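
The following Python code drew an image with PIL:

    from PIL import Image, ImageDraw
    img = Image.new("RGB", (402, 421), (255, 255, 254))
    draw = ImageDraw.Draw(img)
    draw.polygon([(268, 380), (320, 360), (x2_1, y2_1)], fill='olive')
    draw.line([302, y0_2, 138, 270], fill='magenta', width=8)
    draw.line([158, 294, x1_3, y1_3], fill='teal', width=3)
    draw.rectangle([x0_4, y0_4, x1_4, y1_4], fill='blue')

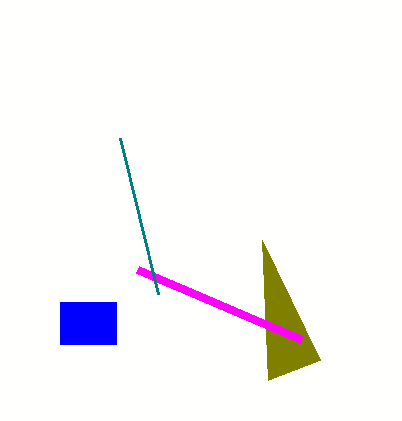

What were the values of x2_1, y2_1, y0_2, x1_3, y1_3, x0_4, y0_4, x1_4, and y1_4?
x2_1 = 262
y2_1 = 240
y0_2 = 340
x1_3 = 120
y1_3 = 138
x0_4 = 60
y0_4 = 302
x1_4 = 116
y1_4 = 344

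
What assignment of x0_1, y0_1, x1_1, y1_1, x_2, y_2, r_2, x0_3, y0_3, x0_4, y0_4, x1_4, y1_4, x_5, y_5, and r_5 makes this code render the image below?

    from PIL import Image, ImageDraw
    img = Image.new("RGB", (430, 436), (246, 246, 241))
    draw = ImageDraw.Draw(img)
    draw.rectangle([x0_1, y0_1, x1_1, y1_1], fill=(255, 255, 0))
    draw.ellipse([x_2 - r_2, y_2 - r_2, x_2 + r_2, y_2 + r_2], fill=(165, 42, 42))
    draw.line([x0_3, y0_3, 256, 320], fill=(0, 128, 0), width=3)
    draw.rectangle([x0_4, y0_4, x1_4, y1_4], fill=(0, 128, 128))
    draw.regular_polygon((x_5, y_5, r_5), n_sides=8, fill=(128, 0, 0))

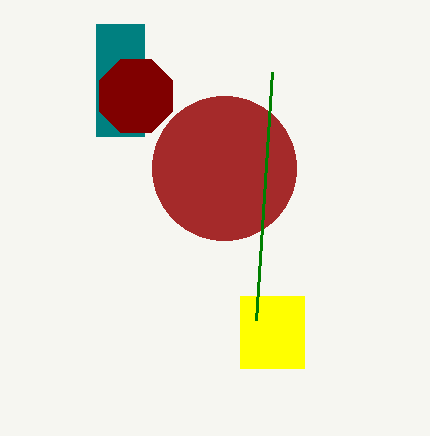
x0_1 = 240, y0_1 = 296, x1_1 = 304, y1_1 = 368, x_2 = 224, y_2 = 168, r_2 = 72, x0_3 = 272, y0_3 = 72, x0_4 = 96, y0_4 = 24, x1_4 = 144, y1_4 = 136, x_5 = 136, y_5 = 96, r_5 = 40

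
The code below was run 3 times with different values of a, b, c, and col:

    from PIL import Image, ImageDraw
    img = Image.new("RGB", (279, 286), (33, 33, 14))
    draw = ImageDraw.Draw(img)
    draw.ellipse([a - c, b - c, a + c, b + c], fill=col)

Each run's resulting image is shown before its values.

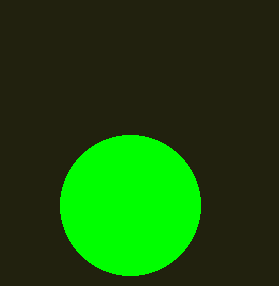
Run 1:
a = 130, b = 205, c = 70, col = 'lime'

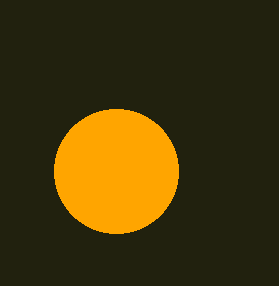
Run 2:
a = 116
b = 171
c = 62
col = 'orange'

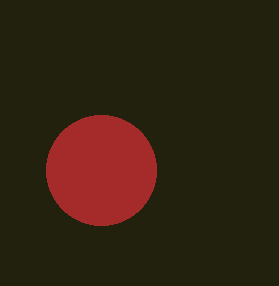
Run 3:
a = 101; b = 170; c = 55; col = 'brown'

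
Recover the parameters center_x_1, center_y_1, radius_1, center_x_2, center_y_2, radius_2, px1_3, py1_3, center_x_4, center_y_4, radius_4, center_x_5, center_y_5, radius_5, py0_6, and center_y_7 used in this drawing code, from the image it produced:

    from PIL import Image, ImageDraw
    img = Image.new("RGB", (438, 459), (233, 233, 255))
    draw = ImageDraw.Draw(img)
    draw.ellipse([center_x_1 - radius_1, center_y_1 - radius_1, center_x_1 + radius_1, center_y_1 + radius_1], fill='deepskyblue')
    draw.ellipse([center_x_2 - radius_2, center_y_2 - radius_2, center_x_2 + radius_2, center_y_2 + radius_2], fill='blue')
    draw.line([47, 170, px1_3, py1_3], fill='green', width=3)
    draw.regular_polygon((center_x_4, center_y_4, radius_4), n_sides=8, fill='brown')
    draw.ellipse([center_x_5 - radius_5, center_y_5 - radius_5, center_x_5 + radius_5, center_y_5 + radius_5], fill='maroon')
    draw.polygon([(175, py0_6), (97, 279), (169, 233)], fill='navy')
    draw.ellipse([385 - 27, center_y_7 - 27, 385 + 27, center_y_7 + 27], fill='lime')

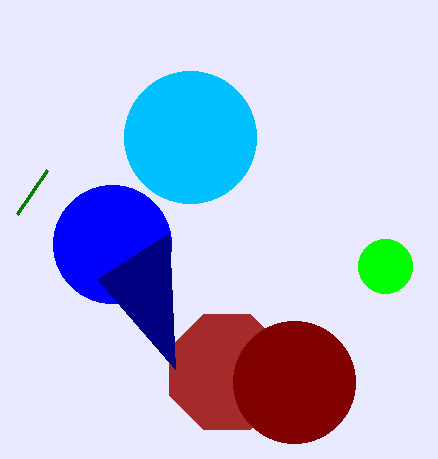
center_x_1 = 190; center_y_1 = 137; radius_1 = 66; center_x_2 = 112; center_y_2 = 244; radius_2 = 59; px1_3 = 17; py1_3 = 214; center_x_4 = 227; center_y_4 = 372; radius_4 = 62; center_x_5 = 294; center_y_5 = 382; radius_5 = 61; py0_6 = 369; center_y_7 = 266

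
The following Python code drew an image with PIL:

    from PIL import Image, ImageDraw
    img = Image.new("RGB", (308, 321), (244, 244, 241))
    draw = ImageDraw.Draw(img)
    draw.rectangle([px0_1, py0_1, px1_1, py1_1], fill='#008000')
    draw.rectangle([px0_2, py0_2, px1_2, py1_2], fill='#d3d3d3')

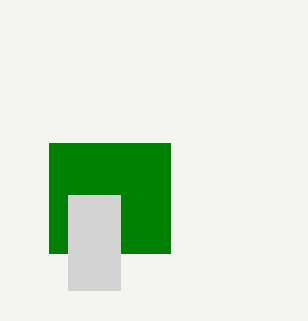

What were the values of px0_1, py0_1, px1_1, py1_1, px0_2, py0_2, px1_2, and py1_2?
px0_1 = 49; py0_1 = 143; px1_1 = 170; py1_1 = 253; px0_2 = 68; py0_2 = 195; px1_2 = 120; py1_2 = 290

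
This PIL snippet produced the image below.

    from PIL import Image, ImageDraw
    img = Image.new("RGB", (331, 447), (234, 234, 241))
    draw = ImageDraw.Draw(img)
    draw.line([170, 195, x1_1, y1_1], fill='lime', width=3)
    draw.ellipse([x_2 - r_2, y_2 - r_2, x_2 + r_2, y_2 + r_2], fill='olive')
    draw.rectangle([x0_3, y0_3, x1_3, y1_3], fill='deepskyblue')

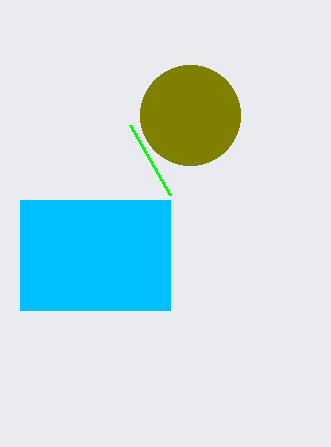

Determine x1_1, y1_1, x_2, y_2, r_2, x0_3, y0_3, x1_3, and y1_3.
x1_1 = 130
y1_1 = 125
x_2 = 190
y_2 = 115
r_2 = 50
x0_3 = 20
y0_3 = 200
x1_3 = 170
y1_3 = 310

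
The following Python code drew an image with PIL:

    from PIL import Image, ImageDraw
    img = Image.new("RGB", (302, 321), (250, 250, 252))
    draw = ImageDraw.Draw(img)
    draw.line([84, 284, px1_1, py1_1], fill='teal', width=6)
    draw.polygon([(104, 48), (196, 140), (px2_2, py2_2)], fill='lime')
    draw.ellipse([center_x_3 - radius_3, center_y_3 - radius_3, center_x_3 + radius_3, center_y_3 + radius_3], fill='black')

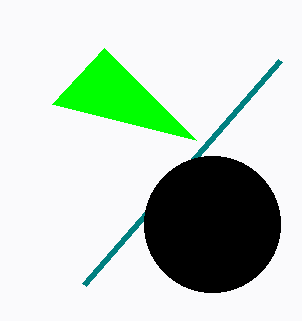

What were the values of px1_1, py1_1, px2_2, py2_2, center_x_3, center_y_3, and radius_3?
px1_1 = 280; py1_1 = 60; px2_2 = 52; py2_2 = 104; center_x_3 = 212; center_y_3 = 224; radius_3 = 68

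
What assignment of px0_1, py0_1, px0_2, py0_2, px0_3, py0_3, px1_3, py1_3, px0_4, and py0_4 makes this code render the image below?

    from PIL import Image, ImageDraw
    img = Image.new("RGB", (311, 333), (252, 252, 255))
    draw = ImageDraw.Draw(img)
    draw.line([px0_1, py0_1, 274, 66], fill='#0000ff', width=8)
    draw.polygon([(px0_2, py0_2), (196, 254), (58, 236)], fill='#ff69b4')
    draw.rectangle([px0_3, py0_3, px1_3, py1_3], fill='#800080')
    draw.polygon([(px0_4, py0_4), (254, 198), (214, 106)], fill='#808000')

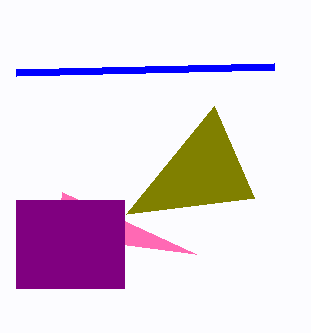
px0_1 = 16
py0_1 = 72
px0_2 = 62
py0_2 = 192
px0_3 = 16
py0_3 = 200
px1_3 = 124
py1_3 = 288
px0_4 = 126
py0_4 = 214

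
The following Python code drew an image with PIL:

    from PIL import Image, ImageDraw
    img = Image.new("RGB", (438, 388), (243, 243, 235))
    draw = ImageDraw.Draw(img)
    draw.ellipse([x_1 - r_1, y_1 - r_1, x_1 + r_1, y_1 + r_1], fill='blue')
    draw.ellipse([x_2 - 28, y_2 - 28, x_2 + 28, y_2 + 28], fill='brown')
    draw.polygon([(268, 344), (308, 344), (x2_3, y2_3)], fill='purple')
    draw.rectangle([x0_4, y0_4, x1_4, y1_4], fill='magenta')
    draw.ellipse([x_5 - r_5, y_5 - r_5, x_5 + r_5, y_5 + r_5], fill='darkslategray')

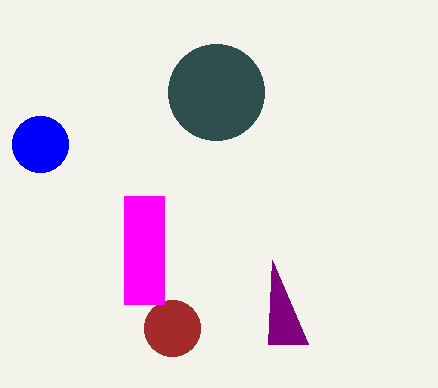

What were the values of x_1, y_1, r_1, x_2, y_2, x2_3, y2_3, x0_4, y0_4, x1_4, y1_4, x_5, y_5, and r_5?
x_1 = 40; y_1 = 144; r_1 = 28; x_2 = 172; y_2 = 328; x2_3 = 272; y2_3 = 260; x0_4 = 124; y0_4 = 196; x1_4 = 164; y1_4 = 304; x_5 = 216; y_5 = 92; r_5 = 48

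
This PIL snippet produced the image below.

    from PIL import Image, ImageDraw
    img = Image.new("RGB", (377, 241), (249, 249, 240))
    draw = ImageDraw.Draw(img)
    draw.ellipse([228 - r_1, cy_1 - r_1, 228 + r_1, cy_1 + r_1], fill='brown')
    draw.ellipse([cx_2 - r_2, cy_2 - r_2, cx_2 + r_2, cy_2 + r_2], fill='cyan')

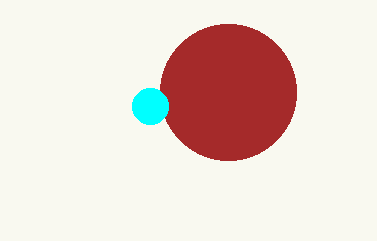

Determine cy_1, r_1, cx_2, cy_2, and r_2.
cy_1 = 92, r_1 = 68, cx_2 = 150, cy_2 = 106, r_2 = 18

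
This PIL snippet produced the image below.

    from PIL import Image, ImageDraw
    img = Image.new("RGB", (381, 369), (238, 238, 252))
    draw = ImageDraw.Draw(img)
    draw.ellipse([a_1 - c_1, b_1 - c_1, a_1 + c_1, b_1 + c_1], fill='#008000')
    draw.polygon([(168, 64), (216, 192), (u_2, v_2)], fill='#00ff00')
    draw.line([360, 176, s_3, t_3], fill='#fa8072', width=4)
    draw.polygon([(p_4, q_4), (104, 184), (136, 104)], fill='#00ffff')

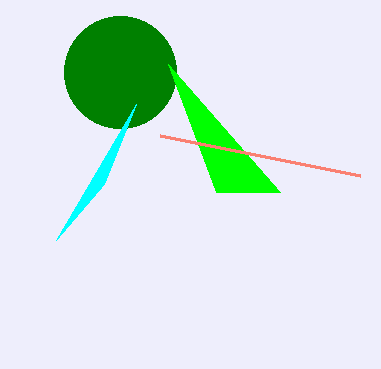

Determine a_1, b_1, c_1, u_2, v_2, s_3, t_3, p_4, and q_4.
a_1 = 120
b_1 = 72
c_1 = 56
u_2 = 280
v_2 = 192
s_3 = 160
t_3 = 136
p_4 = 56
q_4 = 240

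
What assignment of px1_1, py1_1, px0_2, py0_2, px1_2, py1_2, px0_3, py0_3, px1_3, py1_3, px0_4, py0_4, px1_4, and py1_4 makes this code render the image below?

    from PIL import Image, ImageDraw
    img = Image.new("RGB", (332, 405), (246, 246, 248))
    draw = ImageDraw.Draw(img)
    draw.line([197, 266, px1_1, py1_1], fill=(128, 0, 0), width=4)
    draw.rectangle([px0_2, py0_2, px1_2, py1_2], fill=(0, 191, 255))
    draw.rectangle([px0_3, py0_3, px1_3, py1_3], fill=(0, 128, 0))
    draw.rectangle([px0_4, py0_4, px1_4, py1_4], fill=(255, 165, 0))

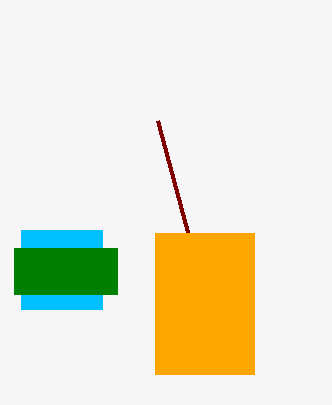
px1_1 = 158, py1_1 = 121, px0_2 = 21, py0_2 = 230, px1_2 = 102, py1_2 = 309, px0_3 = 14, py0_3 = 248, px1_3 = 117, py1_3 = 294, px0_4 = 155, py0_4 = 233, px1_4 = 254, py1_4 = 374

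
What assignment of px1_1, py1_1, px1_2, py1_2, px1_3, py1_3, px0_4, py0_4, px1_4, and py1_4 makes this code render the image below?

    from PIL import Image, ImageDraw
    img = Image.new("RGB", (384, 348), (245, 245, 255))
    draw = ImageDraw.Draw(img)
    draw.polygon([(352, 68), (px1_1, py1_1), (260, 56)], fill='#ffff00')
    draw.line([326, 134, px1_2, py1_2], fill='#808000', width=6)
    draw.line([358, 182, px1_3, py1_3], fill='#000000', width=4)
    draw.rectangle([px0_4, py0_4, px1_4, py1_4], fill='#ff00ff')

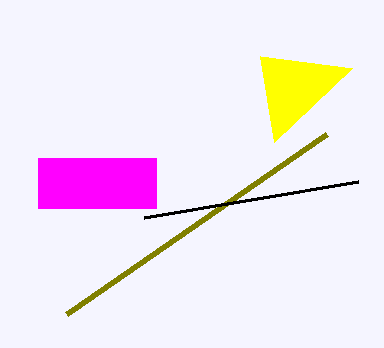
px1_1 = 274; py1_1 = 142; px1_2 = 66; py1_2 = 314; px1_3 = 144; py1_3 = 218; px0_4 = 38; py0_4 = 158; px1_4 = 156; py1_4 = 208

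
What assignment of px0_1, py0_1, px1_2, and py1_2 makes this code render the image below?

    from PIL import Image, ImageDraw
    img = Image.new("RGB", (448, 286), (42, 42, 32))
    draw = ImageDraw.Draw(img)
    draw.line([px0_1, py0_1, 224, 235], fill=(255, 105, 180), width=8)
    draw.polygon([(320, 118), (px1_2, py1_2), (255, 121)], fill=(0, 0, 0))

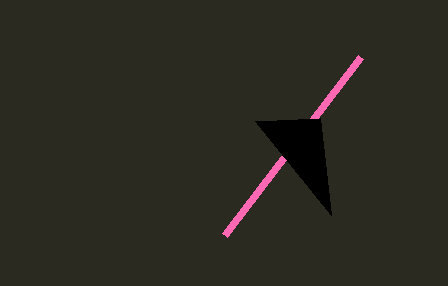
px0_1 = 360, py0_1 = 57, px1_2 = 331, py1_2 = 215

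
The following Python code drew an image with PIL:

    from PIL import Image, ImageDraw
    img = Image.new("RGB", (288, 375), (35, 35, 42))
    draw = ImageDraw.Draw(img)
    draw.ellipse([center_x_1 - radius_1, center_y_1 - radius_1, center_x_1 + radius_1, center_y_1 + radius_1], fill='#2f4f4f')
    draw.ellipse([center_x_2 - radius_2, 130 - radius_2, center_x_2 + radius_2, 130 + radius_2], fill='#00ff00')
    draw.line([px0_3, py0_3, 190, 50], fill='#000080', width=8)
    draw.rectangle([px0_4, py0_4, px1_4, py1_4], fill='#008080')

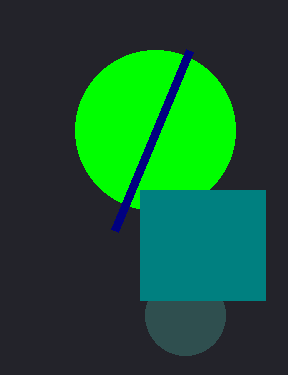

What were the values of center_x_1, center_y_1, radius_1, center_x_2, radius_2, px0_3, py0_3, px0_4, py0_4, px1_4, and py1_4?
center_x_1 = 185, center_y_1 = 315, radius_1 = 40, center_x_2 = 155, radius_2 = 80, px0_3 = 115, py0_3 = 230, px0_4 = 140, py0_4 = 190, px1_4 = 265, py1_4 = 300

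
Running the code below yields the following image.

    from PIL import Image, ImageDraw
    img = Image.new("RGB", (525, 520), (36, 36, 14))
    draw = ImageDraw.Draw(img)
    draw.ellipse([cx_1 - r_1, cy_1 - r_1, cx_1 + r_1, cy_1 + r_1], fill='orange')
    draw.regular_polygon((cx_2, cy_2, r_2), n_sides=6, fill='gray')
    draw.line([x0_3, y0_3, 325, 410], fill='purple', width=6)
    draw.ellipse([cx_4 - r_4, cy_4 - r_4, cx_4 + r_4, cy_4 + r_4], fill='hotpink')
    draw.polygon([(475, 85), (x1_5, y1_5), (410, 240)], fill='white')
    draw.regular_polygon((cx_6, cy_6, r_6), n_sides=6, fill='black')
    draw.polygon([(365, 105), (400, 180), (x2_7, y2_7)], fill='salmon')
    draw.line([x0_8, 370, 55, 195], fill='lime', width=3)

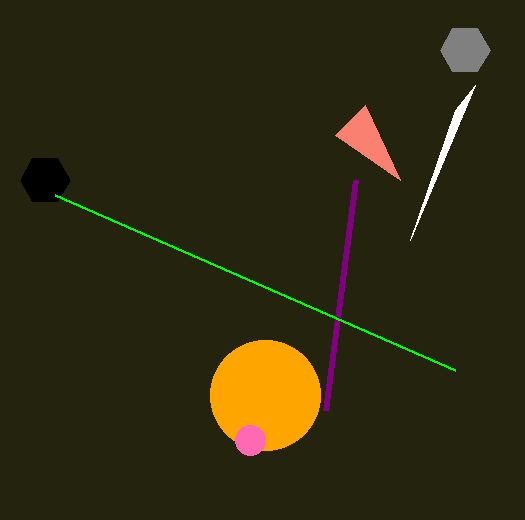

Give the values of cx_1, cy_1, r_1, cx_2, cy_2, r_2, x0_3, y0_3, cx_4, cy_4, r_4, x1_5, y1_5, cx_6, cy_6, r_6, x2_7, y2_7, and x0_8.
cx_1 = 265, cy_1 = 395, r_1 = 55, cx_2 = 465, cy_2 = 50, r_2 = 25, x0_3 = 355, y0_3 = 180, cx_4 = 250, cy_4 = 440, r_4 = 15, x1_5 = 455, y1_5 = 110, cx_6 = 45, cy_6 = 180, r_6 = 25, x2_7 = 335, y2_7 = 135, x0_8 = 455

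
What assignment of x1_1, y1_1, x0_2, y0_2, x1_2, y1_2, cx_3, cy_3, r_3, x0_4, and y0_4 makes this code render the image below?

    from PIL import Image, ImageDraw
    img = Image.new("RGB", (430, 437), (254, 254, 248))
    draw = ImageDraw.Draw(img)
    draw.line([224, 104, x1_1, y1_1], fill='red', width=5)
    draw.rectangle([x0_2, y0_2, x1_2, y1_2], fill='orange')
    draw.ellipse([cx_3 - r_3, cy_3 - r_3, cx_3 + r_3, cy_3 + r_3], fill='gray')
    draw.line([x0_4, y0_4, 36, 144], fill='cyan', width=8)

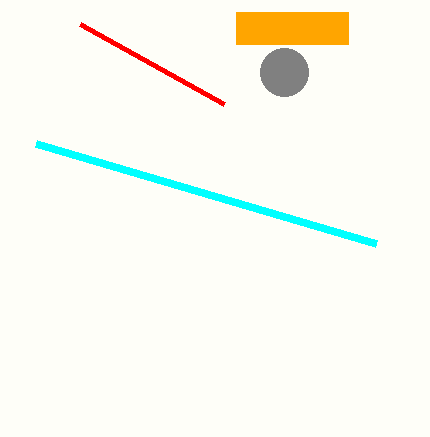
x1_1 = 80; y1_1 = 24; x0_2 = 236; y0_2 = 12; x1_2 = 348; y1_2 = 44; cx_3 = 284; cy_3 = 72; r_3 = 24; x0_4 = 376; y0_4 = 244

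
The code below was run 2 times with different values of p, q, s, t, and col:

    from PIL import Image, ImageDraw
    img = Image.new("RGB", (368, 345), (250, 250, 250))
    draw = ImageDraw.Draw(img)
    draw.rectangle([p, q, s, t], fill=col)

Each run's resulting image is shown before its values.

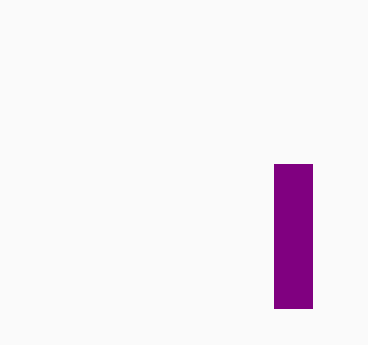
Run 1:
p = 274; q = 164; s = 312; t = 308; col = 'purple'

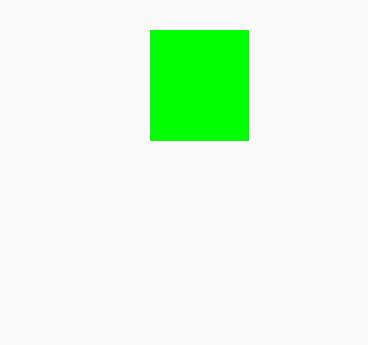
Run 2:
p = 150, q = 30, s = 248, t = 140, col = 'lime'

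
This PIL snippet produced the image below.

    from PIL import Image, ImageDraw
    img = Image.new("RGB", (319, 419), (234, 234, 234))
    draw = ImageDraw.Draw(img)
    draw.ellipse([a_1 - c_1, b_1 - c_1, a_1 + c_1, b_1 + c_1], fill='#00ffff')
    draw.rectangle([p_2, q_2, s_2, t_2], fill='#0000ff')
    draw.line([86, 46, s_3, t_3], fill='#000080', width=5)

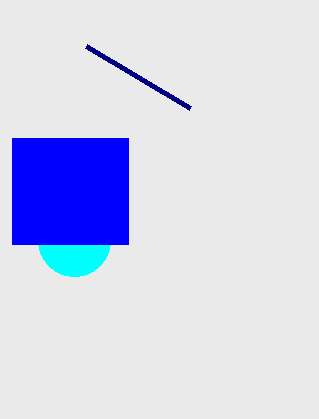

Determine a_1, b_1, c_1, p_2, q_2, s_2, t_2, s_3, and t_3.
a_1 = 74, b_1 = 240, c_1 = 36, p_2 = 12, q_2 = 138, s_2 = 128, t_2 = 244, s_3 = 190, t_3 = 108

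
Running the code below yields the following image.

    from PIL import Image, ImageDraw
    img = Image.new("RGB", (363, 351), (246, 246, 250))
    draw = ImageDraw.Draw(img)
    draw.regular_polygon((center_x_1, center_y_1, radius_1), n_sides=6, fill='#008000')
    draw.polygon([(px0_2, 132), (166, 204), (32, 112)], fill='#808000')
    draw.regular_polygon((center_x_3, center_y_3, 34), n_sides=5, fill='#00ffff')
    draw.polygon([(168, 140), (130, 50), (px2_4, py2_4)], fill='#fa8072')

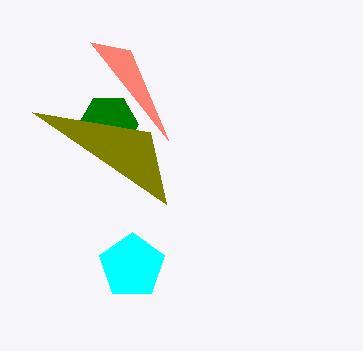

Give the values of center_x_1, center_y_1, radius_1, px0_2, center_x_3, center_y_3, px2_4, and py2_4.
center_x_1 = 108
center_y_1 = 124
radius_1 = 30
px0_2 = 150
center_x_3 = 132
center_y_3 = 266
px2_4 = 90
py2_4 = 42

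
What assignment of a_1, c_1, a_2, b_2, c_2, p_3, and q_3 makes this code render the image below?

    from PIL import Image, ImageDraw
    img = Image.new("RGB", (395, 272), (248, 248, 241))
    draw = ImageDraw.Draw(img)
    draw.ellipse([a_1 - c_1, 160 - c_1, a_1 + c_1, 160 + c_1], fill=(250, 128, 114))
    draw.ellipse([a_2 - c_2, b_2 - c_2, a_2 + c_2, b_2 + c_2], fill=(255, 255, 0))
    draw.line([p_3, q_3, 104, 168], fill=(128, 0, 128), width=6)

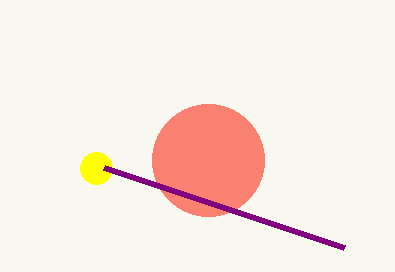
a_1 = 208, c_1 = 56, a_2 = 96, b_2 = 168, c_2 = 16, p_3 = 344, q_3 = 248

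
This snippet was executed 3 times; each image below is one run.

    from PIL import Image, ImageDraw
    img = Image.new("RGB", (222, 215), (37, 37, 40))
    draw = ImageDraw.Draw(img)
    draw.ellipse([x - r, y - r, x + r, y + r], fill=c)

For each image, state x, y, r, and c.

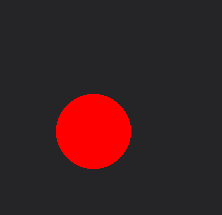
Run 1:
x = 93; y = 131; r = 37; c = 'red'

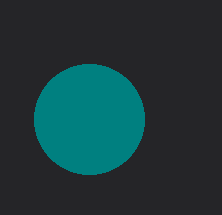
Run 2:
x = 89
y = 119
r = 55
c = 'teal'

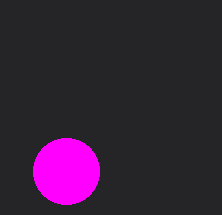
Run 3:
x = 66, y = 171, r = 33, c = 'magenta'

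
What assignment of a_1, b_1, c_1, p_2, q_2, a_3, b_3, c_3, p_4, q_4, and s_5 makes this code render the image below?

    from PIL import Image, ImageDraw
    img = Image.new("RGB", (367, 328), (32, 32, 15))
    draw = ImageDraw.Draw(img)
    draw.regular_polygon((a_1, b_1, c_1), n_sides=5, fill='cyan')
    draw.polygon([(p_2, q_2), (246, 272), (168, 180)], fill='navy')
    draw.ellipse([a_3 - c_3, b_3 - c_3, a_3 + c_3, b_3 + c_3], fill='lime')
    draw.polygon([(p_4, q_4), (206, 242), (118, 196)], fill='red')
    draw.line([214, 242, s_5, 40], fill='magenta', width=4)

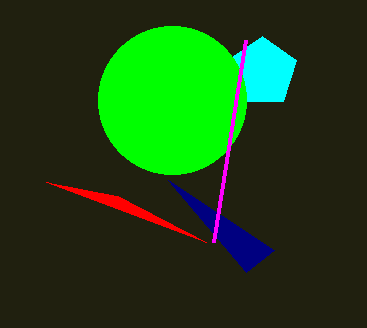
a_1 = 262
b_1 = 72
c_1 = 36
p_2 = 274
q_2 = 250
a_3 = 172
b_3 = 100
c_3 = 74
p_4 = 46
q_4 = 182
s_5 = 246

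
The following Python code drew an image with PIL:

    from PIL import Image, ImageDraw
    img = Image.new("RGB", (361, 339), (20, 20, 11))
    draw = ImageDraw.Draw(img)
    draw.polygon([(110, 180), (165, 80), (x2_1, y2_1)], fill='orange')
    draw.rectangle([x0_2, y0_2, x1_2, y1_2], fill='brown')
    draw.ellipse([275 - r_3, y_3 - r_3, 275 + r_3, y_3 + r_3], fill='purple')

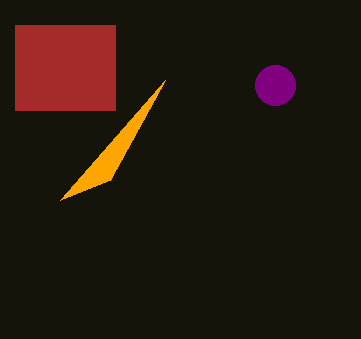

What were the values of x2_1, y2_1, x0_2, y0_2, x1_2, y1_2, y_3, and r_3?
x2_1 = 60; y2_1 = 200; x0_2 = 15; y0_2 = 25; x1_2 = 115; y1_2 = 110; y_3 = 85; r_3 = 20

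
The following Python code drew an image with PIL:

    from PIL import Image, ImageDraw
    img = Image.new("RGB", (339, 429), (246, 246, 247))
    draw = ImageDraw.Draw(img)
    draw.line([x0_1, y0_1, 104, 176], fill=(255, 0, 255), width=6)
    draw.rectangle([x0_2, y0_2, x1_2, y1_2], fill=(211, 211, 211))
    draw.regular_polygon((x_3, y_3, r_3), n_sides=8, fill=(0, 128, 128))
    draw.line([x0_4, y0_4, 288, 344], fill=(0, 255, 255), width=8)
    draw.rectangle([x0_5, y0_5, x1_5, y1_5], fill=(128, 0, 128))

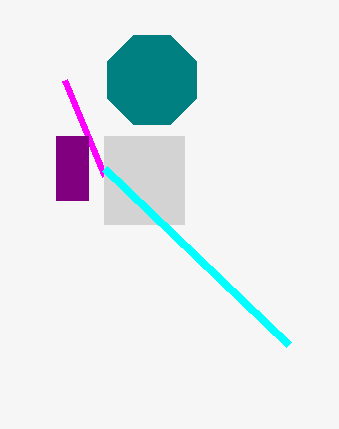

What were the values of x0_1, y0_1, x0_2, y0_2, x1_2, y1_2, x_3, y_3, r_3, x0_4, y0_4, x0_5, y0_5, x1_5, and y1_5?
x0_1 = 64; y0_1 = 80; x0_2 = 104; y0_2 = 136; x1_2 = 184; y1_2 = 224; x_3 = 152; y_3 = 80; r_3 = 48; x0_4 = 104; y0_4 = 168; x0_5 = 56; y0_5 = 136; x1_5 = 88; y1_5 = 200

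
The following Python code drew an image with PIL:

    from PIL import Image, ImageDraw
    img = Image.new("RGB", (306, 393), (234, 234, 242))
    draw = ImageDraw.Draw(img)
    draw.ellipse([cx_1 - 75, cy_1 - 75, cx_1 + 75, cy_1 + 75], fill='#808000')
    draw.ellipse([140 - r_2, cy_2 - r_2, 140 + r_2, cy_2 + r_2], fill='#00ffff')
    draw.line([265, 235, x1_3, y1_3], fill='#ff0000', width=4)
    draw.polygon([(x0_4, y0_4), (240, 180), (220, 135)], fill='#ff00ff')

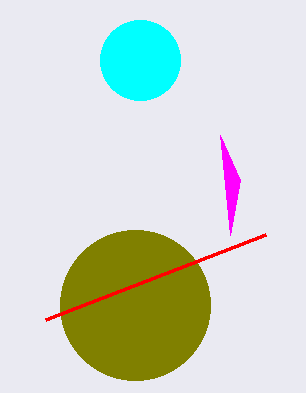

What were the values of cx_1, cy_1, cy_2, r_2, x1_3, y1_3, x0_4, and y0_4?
cx_1 = 135; cy_1 = 305; cy_2 = 60; r_2 = 40; x1_3 = 45; y1_3 = 320; x0_4 = 230; y0_4 = 235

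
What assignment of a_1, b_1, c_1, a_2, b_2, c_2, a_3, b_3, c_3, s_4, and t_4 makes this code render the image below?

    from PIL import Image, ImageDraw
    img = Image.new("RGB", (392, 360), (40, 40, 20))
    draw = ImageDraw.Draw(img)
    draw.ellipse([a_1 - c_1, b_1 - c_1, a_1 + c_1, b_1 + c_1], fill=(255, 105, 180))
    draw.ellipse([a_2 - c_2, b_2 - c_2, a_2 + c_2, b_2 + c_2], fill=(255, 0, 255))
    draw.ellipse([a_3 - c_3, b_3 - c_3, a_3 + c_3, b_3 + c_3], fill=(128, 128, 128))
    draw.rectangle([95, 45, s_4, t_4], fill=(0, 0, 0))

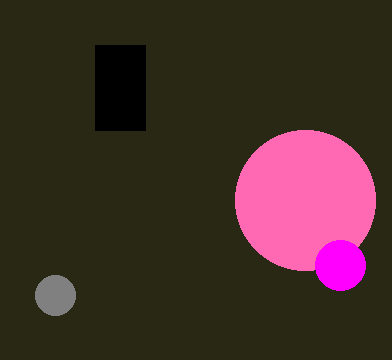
a_1 = 305
b_1 = 200
c_1 = 70
a_2 = 340
b_2 = 265
c_2 = 25
a_3 = 55
b_3 = 295
c_3 = 20
s_4 = 145
t_4 = 130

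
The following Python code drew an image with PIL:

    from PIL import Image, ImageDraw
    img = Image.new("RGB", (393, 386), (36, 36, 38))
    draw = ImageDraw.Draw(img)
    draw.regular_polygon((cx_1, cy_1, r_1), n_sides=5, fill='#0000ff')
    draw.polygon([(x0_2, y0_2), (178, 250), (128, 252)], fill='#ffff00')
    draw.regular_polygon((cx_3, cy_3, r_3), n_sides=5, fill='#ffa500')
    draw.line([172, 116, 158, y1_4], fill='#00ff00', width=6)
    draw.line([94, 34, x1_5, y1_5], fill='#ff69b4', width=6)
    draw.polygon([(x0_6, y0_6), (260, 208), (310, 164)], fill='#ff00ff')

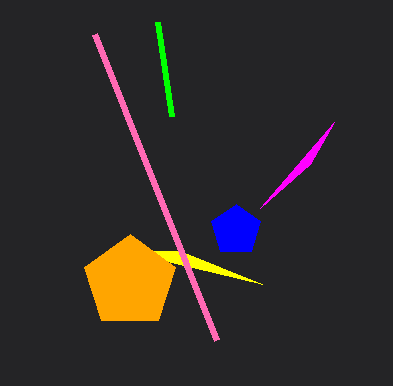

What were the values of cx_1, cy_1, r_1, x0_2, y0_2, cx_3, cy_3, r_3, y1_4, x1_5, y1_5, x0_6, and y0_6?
cx_1 = 236, cy_1 = 230, r_1 = 26, x0_2 = 262, y0_2 = 284, cx_3 = 130, cy_3 = 282, r_3 = 48, y1_4 = 22, x1_5 = 216, y1_5 = 340, x0_6 = 334, y0_6 = 122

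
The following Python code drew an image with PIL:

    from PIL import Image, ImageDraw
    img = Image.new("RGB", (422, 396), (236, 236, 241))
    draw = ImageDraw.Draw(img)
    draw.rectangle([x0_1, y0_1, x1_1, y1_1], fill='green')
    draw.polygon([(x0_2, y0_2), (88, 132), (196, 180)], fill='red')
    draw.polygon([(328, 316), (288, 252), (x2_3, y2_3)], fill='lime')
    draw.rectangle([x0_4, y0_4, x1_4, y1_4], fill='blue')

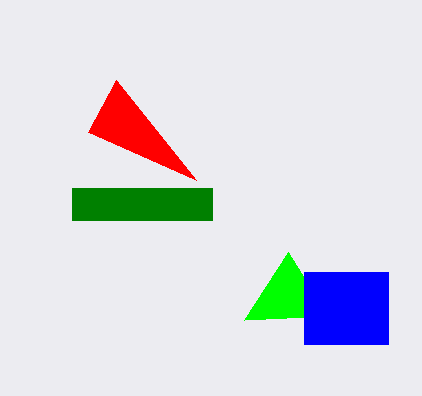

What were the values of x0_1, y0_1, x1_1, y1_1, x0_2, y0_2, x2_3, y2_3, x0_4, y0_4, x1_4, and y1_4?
x0_1 = 72; y0_1 = 188; x1_1 = 212; y1_1 = 220; x0_2 = 116; y0_2 = 80; x2_3 = 244; y2_3 = 320; x0_4 = 304; y0_4 = 272; x1_4 = 388; y1_4 = 344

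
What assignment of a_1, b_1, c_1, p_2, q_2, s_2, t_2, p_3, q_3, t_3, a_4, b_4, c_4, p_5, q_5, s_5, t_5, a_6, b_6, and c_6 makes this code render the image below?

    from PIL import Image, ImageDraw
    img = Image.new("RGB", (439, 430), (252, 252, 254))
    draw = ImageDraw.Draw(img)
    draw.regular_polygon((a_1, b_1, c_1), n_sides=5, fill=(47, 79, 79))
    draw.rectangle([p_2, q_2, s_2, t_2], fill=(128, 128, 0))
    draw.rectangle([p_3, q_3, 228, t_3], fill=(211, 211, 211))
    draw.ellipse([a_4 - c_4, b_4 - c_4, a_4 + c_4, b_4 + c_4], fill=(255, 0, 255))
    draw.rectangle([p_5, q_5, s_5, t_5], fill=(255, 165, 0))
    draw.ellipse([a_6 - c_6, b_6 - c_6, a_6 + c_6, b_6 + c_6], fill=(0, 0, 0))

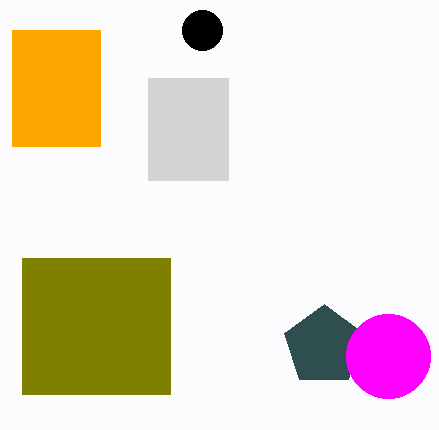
a_1 = 324
b_1 = 346
c_1 = 42
p_2 = 22
q_2 = 258
s_2 = 170
t_2 = 394
p_3 = 148
q_3 = 78
t_3 = 180
a_4 = 388
b_4 = 356
c_4 = 42
p_5 = 12
q_5 = 30
s_5 = 100
t_5 = 146
a_6 = 202
b_6 = 30
c_6 = 20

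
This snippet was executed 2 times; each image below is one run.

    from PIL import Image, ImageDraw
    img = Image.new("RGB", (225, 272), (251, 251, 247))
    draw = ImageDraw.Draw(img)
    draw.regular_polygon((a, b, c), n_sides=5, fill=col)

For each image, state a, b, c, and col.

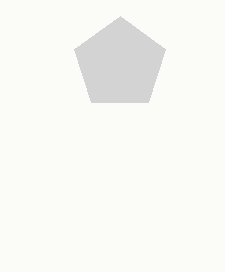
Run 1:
a = 120, b = 64, c = 48, col = 'lightgray'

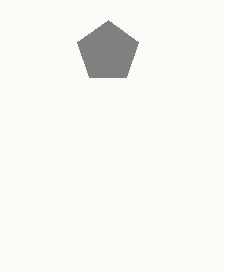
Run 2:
a = 108
b = 52
c = 32
col = 'gray'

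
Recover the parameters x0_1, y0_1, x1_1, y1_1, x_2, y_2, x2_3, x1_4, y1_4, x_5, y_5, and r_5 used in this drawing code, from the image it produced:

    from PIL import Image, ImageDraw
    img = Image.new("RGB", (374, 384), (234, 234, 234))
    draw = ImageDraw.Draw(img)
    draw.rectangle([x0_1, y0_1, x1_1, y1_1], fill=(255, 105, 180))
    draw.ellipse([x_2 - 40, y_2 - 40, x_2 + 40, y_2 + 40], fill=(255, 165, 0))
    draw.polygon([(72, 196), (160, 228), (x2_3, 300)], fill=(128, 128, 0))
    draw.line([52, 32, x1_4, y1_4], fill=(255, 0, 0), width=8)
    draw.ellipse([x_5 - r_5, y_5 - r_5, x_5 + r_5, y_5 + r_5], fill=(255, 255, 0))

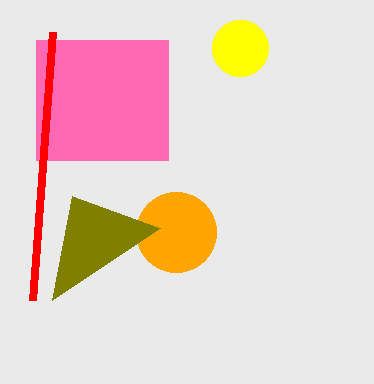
x0_1 = 36
y0_1 = 40
x1_1 = 168
y1_1 = 160
x_2 = 176
y_2 = 232
x2_3 = 52
x1_4 = 32
y1_4 = 300
x_5 = 240
y_5 = 48
r_5 = 28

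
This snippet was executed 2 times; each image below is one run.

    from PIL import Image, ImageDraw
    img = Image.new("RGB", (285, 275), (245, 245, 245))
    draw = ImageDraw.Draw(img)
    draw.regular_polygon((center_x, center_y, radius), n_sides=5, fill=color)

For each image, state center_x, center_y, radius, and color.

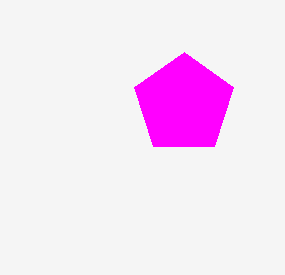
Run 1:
center_x = 184, center_y = 104, radius = 52, color = 'magenta'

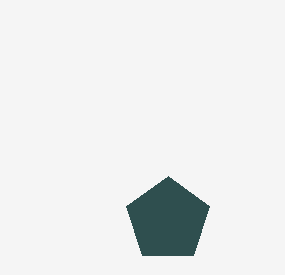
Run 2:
center_x = 168; center_y = 220; radius = 44; color = 'darkslategray'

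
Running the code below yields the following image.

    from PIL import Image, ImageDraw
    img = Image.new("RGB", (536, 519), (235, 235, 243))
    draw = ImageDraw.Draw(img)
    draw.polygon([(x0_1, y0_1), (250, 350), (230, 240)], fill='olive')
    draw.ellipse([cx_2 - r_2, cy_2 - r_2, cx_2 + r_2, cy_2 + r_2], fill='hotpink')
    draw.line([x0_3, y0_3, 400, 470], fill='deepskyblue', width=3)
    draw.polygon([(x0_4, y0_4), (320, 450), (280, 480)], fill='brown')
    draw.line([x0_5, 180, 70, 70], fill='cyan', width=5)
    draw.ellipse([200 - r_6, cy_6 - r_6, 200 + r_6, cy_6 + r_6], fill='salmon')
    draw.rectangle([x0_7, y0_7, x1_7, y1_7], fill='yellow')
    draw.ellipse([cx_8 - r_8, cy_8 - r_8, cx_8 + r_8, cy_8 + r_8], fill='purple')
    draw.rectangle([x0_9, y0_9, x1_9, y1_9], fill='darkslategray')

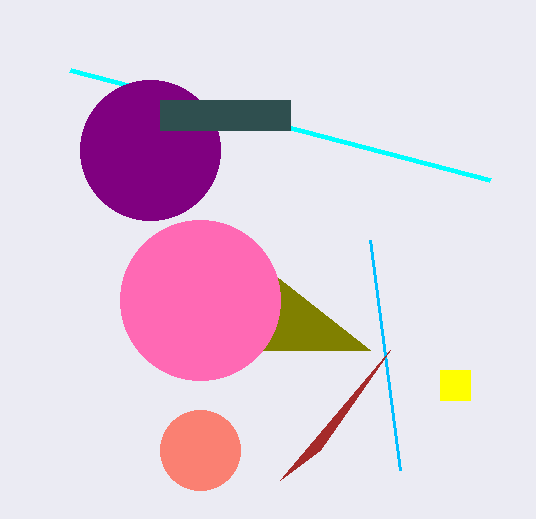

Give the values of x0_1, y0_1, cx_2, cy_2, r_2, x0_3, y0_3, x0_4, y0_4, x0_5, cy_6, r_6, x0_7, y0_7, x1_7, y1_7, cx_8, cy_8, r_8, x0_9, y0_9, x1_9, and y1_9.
x0_1 = 370, y0_1 = 350, cx_2 = 200, cy_2 = 300, r_2 = 80, x0_3 = 370, y0_3 = 240, x0_4 = 390, y0_4 = 350, x0_5 = 490, cy_6 = 450, r_6 = 40, x0_7 = 440, y0_7 = 370, x1_7 = 470, y1_7 = 400, cx_8 = 150, cy_8 = 150, r_8 = 70, x0_9 = 160, y0_9 = 100, x1_9 = 290, y1_9 = 130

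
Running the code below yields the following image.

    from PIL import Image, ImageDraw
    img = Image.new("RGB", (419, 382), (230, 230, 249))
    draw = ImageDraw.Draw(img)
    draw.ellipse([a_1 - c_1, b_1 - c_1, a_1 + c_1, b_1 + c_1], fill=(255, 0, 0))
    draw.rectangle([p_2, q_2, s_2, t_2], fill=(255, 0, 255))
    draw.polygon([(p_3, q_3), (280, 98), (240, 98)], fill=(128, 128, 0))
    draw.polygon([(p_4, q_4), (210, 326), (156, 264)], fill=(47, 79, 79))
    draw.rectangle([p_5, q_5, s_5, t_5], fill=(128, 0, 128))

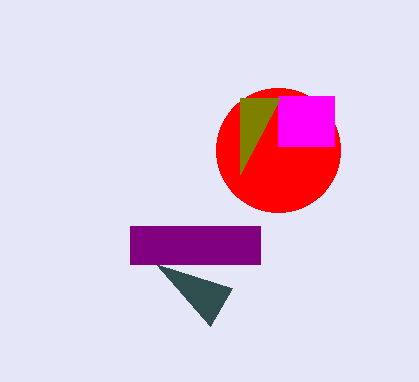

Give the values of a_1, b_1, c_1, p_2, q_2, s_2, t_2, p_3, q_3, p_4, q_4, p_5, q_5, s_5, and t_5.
a_1 = 278
b_1 = 150
c_1 = 62
p_2 = 278
q_2 = 96
s_2 = 334
t_2 = 146
p_3 = 240
q_3 = 174
p_4 = 232
q_4 = 288
p_5 = 130
q_5 = 226
s_5 = 260
t_5 = 264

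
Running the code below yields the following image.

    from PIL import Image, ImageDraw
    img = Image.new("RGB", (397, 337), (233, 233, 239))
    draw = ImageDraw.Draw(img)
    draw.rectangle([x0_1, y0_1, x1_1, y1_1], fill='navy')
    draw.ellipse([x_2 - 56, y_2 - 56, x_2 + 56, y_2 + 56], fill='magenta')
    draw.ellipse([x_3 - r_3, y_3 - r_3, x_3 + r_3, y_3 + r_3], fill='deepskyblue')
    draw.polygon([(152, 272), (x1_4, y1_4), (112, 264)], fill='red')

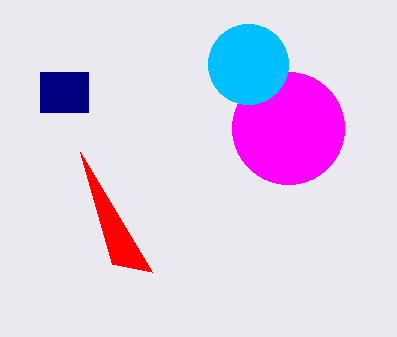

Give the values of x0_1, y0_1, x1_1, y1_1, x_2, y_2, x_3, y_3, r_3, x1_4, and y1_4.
x0_1 = 40
y0_1 = 72
x1_1 = 88
y1_1 = 112
x_2 = 288
y_2 = 128
x_3 = 248
y_3 = 64
r_3 = 40
x1_4 = 80
y1_4 = 152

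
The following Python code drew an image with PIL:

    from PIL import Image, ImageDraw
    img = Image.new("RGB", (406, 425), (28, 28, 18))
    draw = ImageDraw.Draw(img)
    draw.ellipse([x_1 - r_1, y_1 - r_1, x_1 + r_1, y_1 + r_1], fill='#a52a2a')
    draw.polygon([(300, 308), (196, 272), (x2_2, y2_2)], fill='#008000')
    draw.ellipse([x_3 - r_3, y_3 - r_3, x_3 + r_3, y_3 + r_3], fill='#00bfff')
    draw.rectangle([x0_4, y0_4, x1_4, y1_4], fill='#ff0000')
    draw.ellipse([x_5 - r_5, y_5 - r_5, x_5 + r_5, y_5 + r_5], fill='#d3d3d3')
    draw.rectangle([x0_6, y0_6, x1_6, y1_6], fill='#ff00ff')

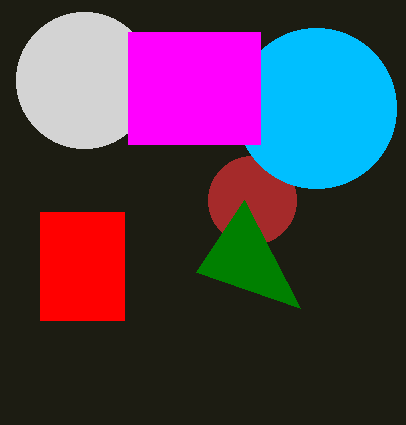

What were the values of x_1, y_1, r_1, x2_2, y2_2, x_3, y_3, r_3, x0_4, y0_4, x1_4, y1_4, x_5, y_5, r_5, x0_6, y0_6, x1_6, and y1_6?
x_1 = 252; y_1 = 200; r_1 = 44; x2_2 = 244; y2_2 = 200; x_3 = 316; y_3 = 108; r_3 = 80; x0_4 = 40; y0_4 = 212; x1_4 = 124; y1_4 = 320; x_5 = 84; y_5 = 80; r_5 = 68; x0_6 = 128; y0_6 = 32; x1_6 = 260; y1_6 = 144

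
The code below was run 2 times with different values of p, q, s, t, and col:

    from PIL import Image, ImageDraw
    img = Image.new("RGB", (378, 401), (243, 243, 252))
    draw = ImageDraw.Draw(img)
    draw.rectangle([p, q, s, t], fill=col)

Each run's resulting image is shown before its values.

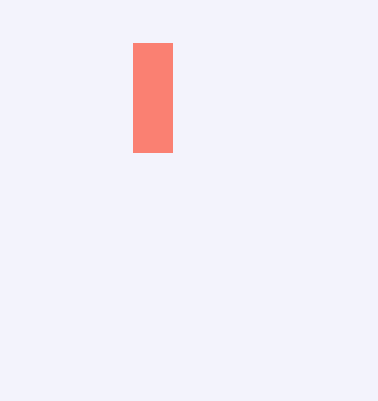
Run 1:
p = 133
q = 43
s = 172
t = 152
col = 'salmon'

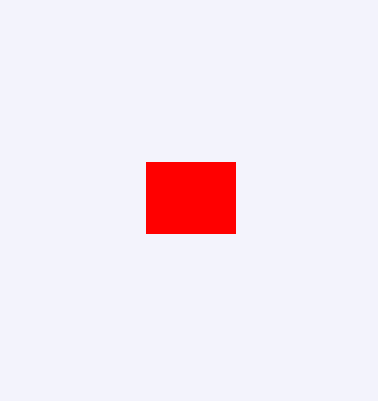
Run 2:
p = 146, q = 162, s = 235, t = 233, col = 'red'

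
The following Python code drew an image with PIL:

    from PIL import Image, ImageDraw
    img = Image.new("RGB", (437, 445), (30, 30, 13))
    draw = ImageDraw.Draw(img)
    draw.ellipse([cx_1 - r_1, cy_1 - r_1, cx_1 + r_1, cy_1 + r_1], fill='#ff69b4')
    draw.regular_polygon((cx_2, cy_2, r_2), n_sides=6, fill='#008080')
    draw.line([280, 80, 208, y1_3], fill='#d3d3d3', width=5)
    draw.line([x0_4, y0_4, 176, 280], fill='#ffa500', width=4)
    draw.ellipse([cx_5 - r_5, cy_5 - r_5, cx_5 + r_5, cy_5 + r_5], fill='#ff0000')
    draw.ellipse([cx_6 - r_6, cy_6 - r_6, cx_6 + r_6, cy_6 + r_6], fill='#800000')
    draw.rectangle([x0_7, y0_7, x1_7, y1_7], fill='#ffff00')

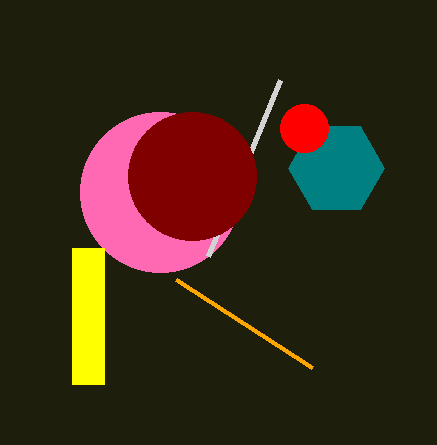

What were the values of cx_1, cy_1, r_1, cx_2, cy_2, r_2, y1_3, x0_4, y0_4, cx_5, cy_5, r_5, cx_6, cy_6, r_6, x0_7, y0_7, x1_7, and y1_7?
cx_1 = 160, cy_1 = 192, r_1 = 80, cx_2 = 336, cy_2 = 168, r_2 = 48, y1_3 = 256, x0_4 = 312, y0_4 = 368, cx_5 = 304, cy_5 = 128, r_5 = 24, cx_6 = 192, cy_6 = 176, r_6 = 64, x0_7 = 72, y0_7 = 248, x1_7 = 104, y1_7 = 384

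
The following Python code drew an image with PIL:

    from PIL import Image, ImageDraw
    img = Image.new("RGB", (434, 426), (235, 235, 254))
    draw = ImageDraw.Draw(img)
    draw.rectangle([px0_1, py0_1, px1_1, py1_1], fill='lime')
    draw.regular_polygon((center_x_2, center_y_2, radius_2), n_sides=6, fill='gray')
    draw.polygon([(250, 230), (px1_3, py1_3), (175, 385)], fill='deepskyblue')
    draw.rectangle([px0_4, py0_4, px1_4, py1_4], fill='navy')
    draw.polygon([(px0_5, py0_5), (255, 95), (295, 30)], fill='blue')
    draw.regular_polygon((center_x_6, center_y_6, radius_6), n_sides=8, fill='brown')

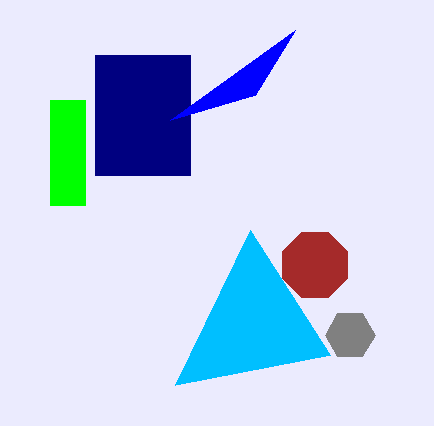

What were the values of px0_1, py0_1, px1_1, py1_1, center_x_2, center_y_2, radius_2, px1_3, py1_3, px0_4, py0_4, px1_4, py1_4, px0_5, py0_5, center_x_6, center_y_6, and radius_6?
px0_1 = 50; py0_1 = 100; px1_1 = 85; py1_1 = 205; center_x_2 = 350; center_y_2 = 335; radius_2 = 25; px1_3 = 330; py1_3 = 355; px0_4 = 95; py0_4 = 55; px1_4 = 190; py1_4 = 175; px0_5 = 170; py0_5 = 120; center_x_6 = 315; center_y_6 = 265; radius_6 = 35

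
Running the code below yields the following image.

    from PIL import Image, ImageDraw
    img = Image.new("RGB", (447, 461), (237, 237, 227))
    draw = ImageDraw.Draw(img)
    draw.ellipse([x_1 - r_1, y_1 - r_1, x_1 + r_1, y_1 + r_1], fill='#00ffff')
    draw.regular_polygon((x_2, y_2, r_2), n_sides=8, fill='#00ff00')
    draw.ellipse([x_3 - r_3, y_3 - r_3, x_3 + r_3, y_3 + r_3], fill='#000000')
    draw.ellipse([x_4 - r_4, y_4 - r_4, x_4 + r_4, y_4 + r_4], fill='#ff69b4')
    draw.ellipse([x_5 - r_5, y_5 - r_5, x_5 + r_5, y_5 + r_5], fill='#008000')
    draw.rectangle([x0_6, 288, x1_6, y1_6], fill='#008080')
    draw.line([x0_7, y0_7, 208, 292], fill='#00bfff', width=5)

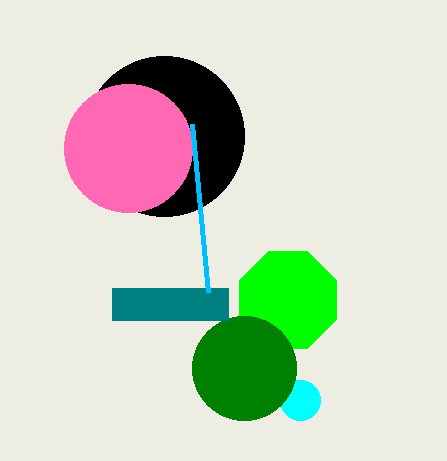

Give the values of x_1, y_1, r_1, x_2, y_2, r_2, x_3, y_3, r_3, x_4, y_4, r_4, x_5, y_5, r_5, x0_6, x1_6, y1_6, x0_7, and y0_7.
x_1 = 300, y_1 = 400, r_1 = 20, x_2 = 288, y_2 = 300, r_2 = 52, x_3 = 164, y_3 = 136, r_3 = 80, x_4 = 128, y_4 = 148, r_4 = 64, x_5 = 244, y_5 = 368, r_5 = 52, x0_6 = 112, x1_6 = 228, y1_6 = 320, x0_7 = 192, y0_7 = 124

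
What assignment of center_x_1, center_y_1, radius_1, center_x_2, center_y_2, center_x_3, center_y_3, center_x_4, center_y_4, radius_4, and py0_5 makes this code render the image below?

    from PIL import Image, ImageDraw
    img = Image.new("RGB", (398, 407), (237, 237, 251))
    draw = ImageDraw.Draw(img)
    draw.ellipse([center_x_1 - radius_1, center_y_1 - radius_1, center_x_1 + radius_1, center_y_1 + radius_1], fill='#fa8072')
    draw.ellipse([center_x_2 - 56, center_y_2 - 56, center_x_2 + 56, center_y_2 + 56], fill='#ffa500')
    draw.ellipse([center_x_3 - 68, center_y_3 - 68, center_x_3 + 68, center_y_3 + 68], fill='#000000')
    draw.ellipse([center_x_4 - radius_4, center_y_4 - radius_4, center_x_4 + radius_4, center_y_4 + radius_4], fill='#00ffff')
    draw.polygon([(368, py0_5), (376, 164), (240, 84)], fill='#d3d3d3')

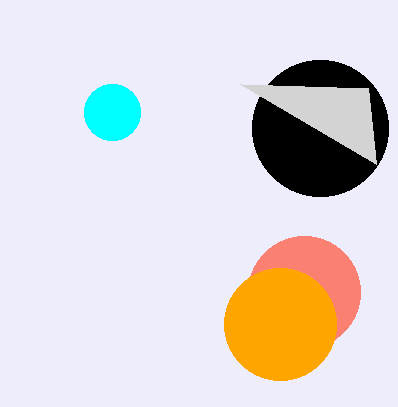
center_x_1 = 304; center_y_1 = 292; radius_1 = 56; center_x_2 = 280; center_y_2 = 324; center_x_3 = 320; center_y_3 = 128; center_x_4 = 112; center_y_4 = 112; radius_4 = 28; py0_5 = 88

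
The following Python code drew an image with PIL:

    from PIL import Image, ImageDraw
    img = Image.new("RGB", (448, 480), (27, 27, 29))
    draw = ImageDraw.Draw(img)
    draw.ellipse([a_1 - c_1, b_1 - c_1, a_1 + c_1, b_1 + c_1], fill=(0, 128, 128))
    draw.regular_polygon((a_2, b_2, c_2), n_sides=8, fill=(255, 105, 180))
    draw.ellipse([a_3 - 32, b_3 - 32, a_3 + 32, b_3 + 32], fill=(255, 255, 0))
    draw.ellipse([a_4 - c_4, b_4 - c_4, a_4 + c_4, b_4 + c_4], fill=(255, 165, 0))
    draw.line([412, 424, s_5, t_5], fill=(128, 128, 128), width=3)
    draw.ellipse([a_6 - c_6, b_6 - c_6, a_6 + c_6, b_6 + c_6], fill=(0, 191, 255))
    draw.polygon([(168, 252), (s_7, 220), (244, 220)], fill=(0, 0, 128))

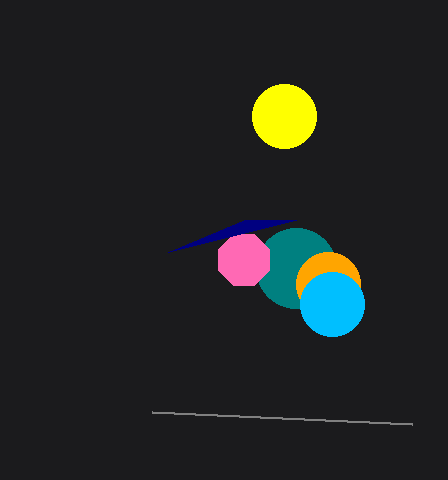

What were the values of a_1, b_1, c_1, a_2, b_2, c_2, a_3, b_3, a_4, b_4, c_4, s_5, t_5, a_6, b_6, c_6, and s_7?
a_1 = 296
b_1 = 268
c_1 = 40
a_2 = 244
b_2 = 260
c_2 = 28
a_3 = 284
b_3 = 116
a_4 = 328
b_4 = 284
c_4 = 32
s_5 = 152
t_5 = 412
a_6 = 332
b_6 = 304
c_6 = 32
s_7 = 296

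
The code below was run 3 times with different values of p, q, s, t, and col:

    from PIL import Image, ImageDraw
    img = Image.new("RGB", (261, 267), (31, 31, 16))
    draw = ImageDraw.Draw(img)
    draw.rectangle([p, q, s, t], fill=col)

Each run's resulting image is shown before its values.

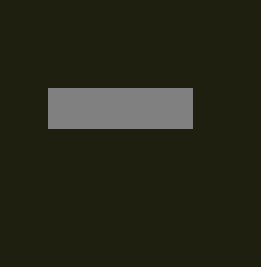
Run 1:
p = 48; q = 88; s = 192; t = 128; col = 'gray'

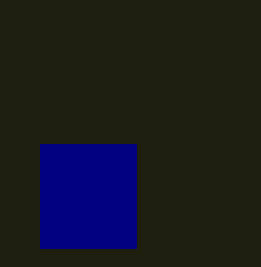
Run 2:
p = 40; q = 144; s = 136; t = 248; col = 'navy'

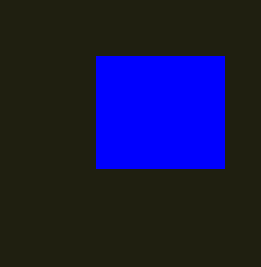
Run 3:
p = 96, q = 56, s = 224, t = 168, col = 'blue'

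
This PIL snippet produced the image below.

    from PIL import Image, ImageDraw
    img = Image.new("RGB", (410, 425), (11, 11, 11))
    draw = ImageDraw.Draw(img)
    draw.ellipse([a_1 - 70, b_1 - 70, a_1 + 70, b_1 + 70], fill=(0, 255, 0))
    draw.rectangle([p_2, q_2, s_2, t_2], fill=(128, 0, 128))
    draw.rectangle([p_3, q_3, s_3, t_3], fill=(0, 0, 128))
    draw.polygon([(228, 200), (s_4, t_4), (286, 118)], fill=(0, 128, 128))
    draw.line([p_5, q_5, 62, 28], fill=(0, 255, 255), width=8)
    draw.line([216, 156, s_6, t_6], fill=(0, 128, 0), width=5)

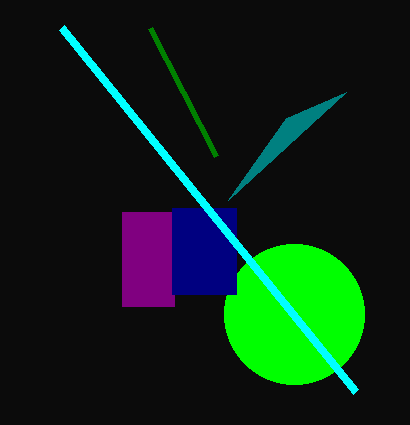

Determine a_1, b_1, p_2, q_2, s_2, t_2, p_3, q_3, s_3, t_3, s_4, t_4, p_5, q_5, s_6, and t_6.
a_1 = 294
b_1 = 314
p_2 = 122
q_2 = 212
s_2 = 174
t_2 = 306
p_3 = 172
q_3 = 208
s_3 = 236
t_3 = 294
s_4 = 346
t_4 = 92
p_5 = 356
q_5 = 392
s_6 = 150
t_6 = 28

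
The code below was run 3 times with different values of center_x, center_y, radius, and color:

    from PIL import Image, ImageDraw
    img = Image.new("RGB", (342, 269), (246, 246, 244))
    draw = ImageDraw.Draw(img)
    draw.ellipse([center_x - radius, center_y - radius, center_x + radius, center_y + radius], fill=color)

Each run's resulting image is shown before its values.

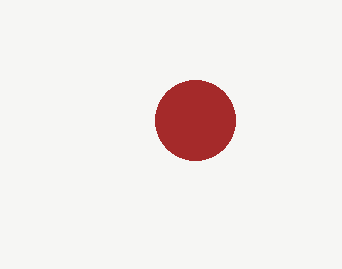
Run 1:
center_x = 195, center_y = 120, radius = 40, color = 'brown'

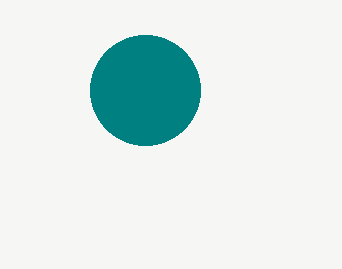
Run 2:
center_x = 145
center_y = 90
radius = 55
color = 'teal'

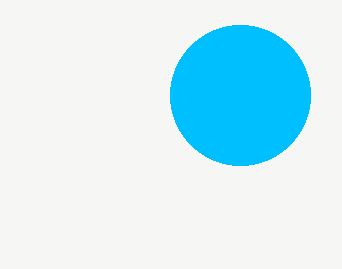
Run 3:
center_x = 240, center_y = 95, radius = 70, color = 'deepskyblue'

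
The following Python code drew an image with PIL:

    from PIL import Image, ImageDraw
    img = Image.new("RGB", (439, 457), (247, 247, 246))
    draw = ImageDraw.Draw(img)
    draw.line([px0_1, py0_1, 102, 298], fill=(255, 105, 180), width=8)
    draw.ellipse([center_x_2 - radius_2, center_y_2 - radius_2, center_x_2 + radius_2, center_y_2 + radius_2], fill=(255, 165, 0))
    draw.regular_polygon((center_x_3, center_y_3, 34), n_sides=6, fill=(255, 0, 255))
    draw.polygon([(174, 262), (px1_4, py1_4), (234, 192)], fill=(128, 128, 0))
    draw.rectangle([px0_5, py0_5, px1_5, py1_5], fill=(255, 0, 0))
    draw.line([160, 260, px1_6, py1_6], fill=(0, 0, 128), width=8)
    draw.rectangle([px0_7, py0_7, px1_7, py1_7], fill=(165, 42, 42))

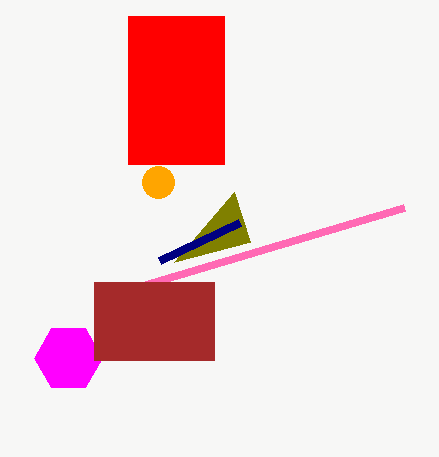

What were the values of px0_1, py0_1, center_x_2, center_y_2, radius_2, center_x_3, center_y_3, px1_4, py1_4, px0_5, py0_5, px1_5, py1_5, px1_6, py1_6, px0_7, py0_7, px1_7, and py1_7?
px0_1 = 404; py0_1 = 208; center_x_2 = 158; center_y_2 = 182; radius_2 = 16; center_x_3 = 68; center_y_3 = 358; px1_4 = 250; py1_4 = 242; px0_5 = 128; py0_5 = 16; px1_5 = 224; py1_5 = 164; px1_6 = 240; py1_6 = 222; px0_7 = 94; py0_7 = 282; px1_7 = 214; py1_7 = 360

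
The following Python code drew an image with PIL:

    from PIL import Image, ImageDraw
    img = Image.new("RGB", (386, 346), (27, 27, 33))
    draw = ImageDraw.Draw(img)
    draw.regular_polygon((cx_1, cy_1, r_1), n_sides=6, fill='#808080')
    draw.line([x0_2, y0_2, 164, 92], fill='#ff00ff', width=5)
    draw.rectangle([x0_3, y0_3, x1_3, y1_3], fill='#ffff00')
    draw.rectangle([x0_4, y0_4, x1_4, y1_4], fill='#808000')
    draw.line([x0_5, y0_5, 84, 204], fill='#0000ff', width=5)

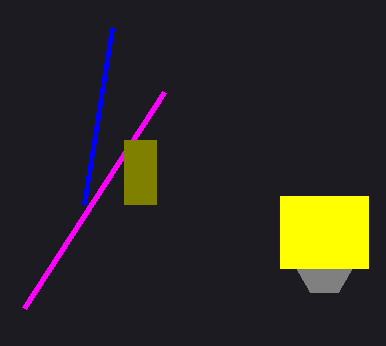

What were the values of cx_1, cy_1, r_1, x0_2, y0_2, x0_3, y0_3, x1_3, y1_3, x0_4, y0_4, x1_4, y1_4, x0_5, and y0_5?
cx_1 = 324, cy_1 = 268, r_1 = 28, x0_2 = 24, y0_2 = 308, x0_3 = 280, y0_3 = 196, x1_3 = 368, y1_3 = 268, x0_4 = 124, y0_4 = 140, x1_4 = 156, y1_4 = 204, x0_5 = 112, y0_5 = 28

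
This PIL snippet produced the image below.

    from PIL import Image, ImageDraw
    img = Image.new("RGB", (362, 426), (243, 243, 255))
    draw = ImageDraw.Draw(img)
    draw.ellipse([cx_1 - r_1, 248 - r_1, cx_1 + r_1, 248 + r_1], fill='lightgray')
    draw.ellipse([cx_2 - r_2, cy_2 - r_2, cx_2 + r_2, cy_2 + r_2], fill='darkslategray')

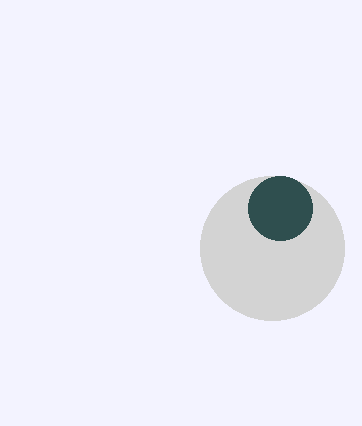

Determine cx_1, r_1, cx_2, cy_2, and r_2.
cx_1 = 272, r_1 = 72, cx_2 = 280, cy_2 = 208, r_2 = 32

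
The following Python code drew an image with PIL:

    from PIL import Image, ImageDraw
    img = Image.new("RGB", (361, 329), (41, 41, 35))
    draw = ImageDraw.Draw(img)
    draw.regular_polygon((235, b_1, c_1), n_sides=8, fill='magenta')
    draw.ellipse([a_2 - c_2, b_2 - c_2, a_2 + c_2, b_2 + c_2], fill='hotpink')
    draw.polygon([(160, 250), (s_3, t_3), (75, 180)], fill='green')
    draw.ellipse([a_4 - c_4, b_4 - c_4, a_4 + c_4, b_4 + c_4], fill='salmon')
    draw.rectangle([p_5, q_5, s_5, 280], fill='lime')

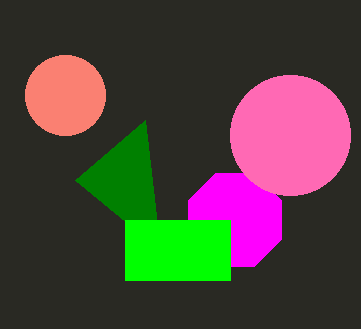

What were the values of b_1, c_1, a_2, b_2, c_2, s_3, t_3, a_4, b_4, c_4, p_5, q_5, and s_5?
b_1 = 220
c_1 = 50
a_2 = 290
b_2 = 135
c_2 = 60
s_3 = 145
t_3 = 120
a_4 = 65
b_4 = 95
c_4 = 40
p_5 = 125
q_5 = 220
s_5 = 230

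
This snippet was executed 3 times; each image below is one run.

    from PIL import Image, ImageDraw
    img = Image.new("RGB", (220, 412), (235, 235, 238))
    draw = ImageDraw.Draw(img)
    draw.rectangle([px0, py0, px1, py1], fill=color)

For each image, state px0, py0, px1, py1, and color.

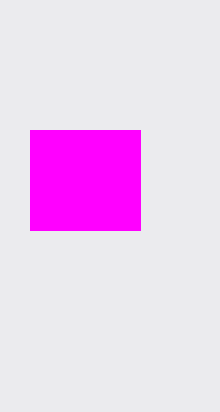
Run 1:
px0 = 30, py0 = 130, px1 = 140, py1 = 230, color = 'magenta'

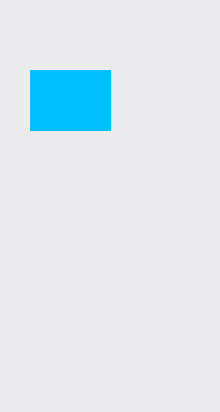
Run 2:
px0 = 30
py0 = 70
px1 = 110
py1 = 130
color = 'deepskyblue'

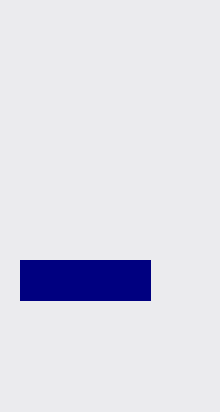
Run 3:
px0 = 20
py0 = 260
px1 = 150
py1 = 300
color = 'navy'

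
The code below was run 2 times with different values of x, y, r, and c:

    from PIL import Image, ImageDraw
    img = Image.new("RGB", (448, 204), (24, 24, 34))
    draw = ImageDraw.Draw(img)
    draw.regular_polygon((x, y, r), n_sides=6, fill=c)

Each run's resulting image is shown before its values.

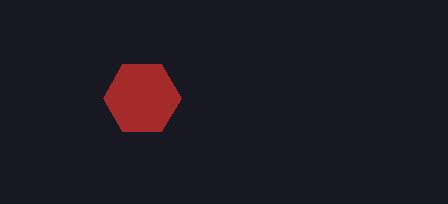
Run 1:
x = 142
y = 98
r = 39
c = 'brown'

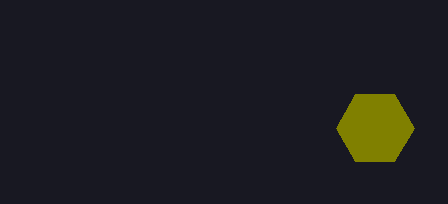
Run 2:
x = 375; y = 128; r = 39; c = 'olive'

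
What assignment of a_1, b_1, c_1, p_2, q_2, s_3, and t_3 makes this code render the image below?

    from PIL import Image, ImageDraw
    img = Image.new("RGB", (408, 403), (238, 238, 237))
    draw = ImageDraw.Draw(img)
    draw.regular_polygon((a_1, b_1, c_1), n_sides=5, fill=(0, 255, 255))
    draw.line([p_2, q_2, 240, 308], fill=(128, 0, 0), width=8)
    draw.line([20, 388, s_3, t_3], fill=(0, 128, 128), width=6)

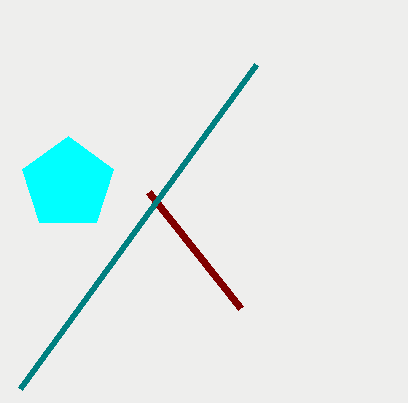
a_1 = 68; b_1 = 184; c_1 = 48; p_2 = 148; q_2 = 192; s_3 = 256; t_3 = 64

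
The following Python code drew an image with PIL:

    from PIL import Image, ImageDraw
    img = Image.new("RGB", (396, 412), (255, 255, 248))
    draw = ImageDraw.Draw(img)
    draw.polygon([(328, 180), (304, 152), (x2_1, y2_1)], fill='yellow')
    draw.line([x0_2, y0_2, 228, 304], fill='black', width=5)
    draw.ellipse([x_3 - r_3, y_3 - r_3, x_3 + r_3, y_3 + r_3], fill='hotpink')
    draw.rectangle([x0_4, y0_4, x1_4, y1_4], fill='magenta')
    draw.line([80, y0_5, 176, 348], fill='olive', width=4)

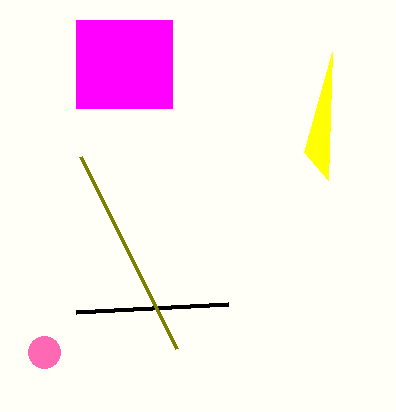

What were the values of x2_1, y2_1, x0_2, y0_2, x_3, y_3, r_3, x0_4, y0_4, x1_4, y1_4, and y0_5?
x2_1 = 332
y2_1 = 52
x0_2 = 76
y0_2 = 312
x_3 = 44
y_3 = 352
r_3 = 16
x0_4 = 76
y0_4 = 20
x1_4 = 172
y1_4 = 108
y0_5 = 156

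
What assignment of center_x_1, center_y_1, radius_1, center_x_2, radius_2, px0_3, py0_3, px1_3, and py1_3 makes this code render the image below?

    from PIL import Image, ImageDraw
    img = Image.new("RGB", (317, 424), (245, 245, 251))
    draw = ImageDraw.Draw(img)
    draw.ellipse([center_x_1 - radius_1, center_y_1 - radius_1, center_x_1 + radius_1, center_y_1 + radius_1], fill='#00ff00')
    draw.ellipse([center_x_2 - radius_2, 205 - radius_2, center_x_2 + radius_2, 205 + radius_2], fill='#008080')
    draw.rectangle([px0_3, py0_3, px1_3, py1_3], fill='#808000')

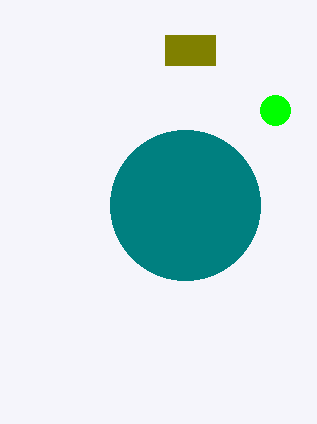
center_x_1 = 275
center_y_1 = 110
radius_1 = 15
center_x_2 = 185
radius_2 = 75
px0_3 = 165
py0_3 = 35
px1_3 = 215
py1_3 = 65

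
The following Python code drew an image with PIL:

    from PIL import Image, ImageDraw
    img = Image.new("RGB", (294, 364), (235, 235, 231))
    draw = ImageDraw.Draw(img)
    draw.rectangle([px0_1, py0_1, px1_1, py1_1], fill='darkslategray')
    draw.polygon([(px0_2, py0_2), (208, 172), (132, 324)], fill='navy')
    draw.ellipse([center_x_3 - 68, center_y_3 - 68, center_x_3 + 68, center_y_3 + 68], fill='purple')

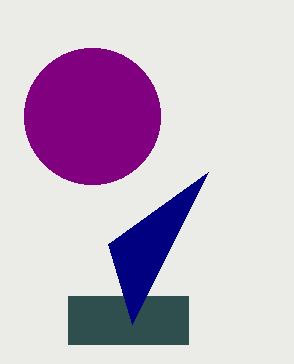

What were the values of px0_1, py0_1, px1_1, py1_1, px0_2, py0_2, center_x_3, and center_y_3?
px0_1 = 68; py0_1 = 296; px1_1 = 188; py1_1 = 344; px0_2 = 108; py0_2 = 244; center_x_3 = 92; center_y_3 = 116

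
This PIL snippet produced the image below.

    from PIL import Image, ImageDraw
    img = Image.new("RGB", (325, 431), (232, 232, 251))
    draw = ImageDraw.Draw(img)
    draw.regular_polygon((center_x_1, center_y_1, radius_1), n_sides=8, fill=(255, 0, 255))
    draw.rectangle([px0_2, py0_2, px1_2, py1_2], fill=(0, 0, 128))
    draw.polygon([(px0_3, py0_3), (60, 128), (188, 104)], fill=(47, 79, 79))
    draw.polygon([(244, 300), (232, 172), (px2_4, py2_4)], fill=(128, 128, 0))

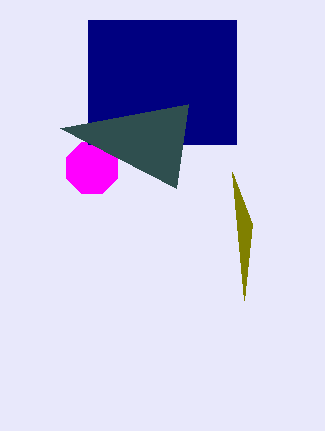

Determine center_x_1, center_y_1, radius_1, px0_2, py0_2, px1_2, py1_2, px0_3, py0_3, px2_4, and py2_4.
center_x_1 = 92; center_y_1 = 168; radius_1 = 28; px0_2 = 88; py0_2 = 20; px1_2 = 236; py1_2 = 144; px0_3 = 176; py0_3 = 188; px2_4 = 252; py2_4 = 224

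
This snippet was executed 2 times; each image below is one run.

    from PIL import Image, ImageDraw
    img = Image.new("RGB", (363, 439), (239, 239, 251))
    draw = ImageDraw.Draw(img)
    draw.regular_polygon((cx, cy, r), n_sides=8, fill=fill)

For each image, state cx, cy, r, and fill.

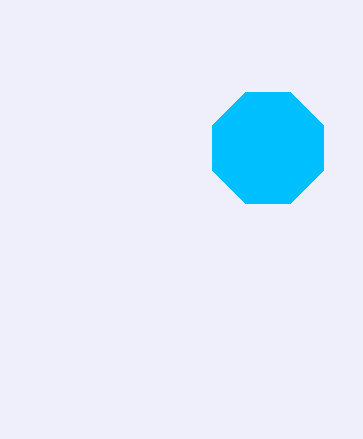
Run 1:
cx = 268; cy = 148; r = 60; fill = 'deepskyblue'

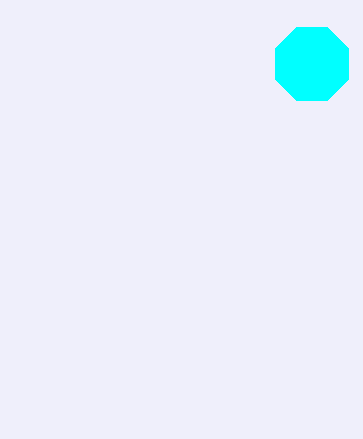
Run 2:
cx = 312
cy = 64
r = 40
fill = 'cyan'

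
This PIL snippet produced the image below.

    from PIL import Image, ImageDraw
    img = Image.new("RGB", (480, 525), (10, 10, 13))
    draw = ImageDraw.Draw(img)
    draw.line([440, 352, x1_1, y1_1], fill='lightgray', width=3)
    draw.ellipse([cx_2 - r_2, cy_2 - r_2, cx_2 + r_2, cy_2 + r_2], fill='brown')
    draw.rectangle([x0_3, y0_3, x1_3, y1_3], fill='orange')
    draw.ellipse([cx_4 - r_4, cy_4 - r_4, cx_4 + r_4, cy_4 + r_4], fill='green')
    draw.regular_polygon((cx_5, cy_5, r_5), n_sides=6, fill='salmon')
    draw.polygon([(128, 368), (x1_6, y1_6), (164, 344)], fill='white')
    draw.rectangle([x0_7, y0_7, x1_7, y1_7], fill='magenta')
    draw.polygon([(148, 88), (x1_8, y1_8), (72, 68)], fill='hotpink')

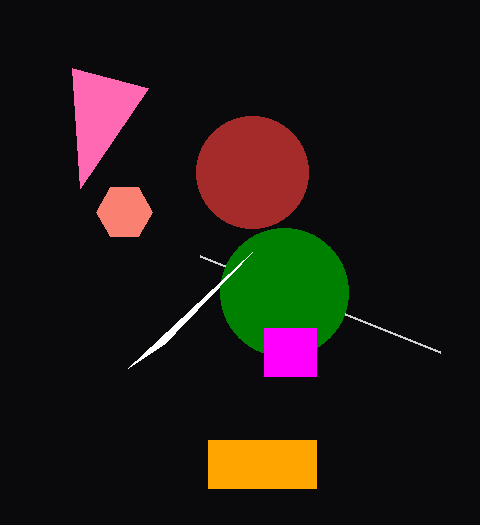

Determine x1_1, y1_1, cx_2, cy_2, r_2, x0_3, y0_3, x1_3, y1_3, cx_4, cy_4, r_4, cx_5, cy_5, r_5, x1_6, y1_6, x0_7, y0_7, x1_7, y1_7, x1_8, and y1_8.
x1_1 = 200; y1_1 = 256; cx_2 = 252; cy_2 = 172; r_2 = 56; x0_3 = 208; y0_3 = 440; x1_3 = 316; y1_3 = 488; cx_4 = 284; cy_4 = 292; r_4 = 64; cx_5 = 124; cy_5 = 212; r_5 = 28; x1_6 = 252; y1_6 = 252; x0_7 = 264; y0_7 = 328; x1_7 = 316; y1_7 = 376; x1_8 = 80; y1_8 = 188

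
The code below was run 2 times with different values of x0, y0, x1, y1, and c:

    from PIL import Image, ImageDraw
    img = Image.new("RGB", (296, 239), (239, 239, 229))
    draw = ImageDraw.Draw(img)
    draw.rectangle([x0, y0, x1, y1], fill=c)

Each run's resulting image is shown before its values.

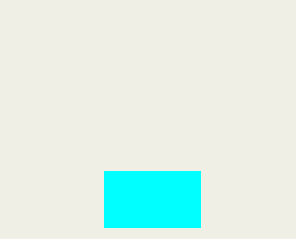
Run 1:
x0 = 104
y0 = 171
x1 = 200
y1 = 227
c = 'cyan'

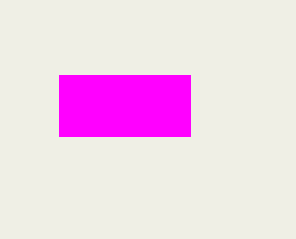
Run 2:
x0 = 59
y0 = 75
x1 = 190
y1 = 136
c = 'magenta'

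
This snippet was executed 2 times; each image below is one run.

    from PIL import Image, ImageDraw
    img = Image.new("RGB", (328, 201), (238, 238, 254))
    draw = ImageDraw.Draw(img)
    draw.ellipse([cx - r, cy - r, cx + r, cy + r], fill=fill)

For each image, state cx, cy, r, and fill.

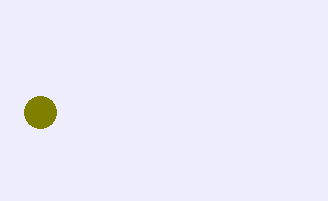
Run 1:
cx = 40
cy = 112
r = 16
fill = 'olive'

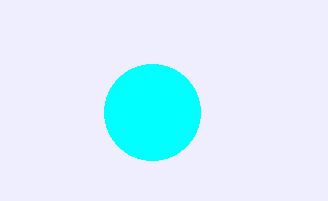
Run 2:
cx = 152, cy = 112, r = 48, fill = 'cyan'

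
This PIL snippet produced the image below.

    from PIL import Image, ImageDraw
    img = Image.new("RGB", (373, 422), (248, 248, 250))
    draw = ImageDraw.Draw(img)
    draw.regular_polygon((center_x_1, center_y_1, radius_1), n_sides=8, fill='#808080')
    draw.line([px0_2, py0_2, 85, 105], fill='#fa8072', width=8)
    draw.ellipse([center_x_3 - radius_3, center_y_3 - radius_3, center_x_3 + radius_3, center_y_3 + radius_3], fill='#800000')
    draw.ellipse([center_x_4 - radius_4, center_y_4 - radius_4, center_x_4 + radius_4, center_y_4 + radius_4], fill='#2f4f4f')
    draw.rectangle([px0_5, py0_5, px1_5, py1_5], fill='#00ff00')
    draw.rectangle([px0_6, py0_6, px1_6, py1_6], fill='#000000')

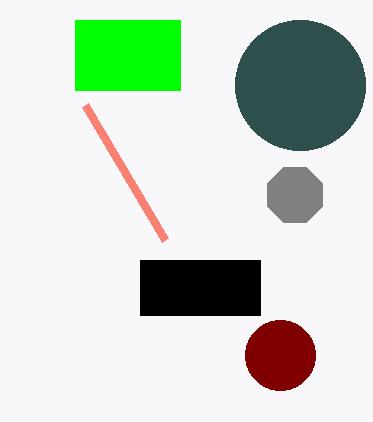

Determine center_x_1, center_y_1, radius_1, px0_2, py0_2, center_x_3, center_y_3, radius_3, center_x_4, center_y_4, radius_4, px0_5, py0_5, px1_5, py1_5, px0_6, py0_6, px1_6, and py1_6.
center_x_1 = 295
center_y_1 = 195
radius_1 = 30
px0_2 = 165
py0_2 = 240
center_x_3 = 280
center_y_3 = 355
radius_3 = 35
center_x_4 = 300
center_y_4 = 85
radius_4 = 65
px0_5 = 75
py0_5 = 20
px1_5 = 180
py1_5 = 90
px0_6 = 140
py0_6 = 260
px1_6 = 260
py1_6 = 315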